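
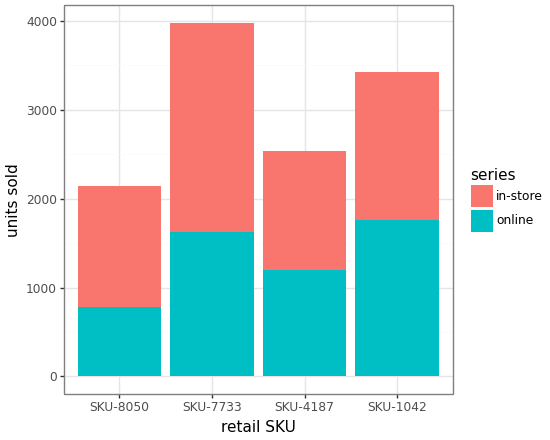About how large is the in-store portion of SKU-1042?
in-store top ≈ 3500, bottom ≈ 2000; segment ≈ 1500.

≈ 1500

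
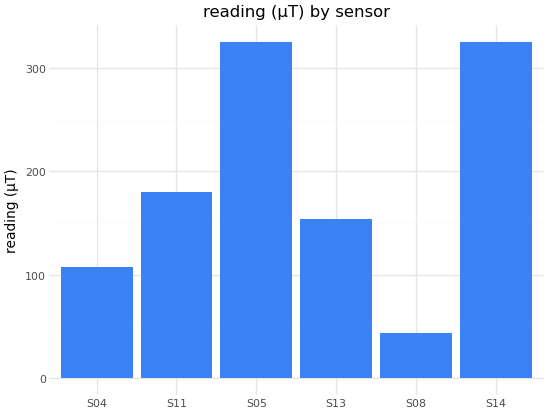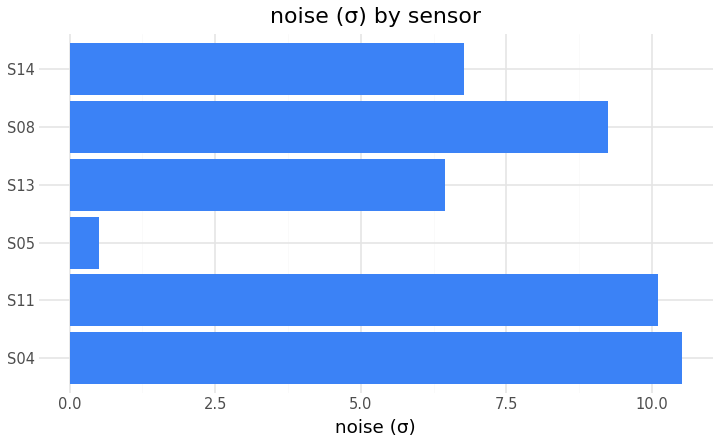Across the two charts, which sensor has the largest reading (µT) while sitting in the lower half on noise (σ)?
S14

Chart 2 median noise (σ) ≈ 8; below-median sensors: S05, S13, S14. Among those, S14 has the highest reading (µT) (≈ 350).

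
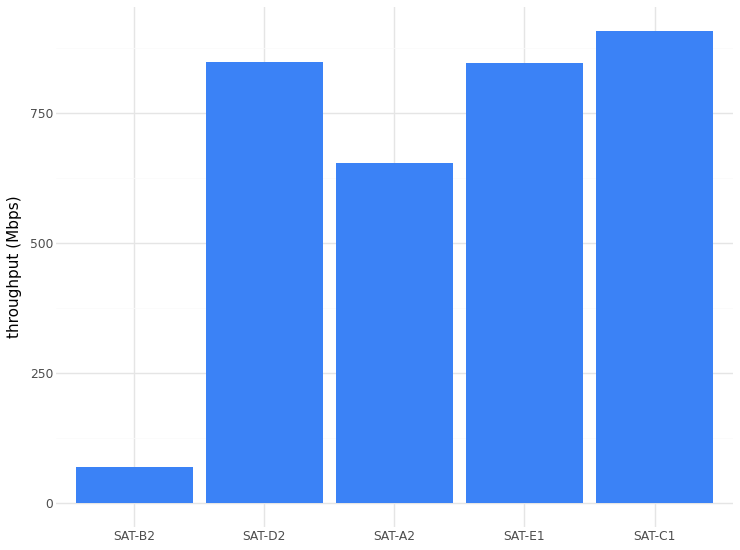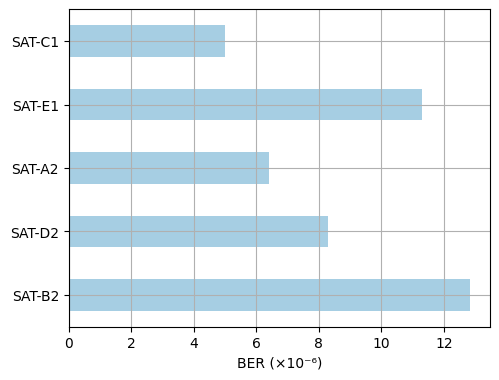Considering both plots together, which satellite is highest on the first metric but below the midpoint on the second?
Chart 2 median BER (×10⁻⁶) ≈ 8; below-median satellites: SAT-A2, SAT-C1. Among those, SAT-C1 has the highest throughput (Mbps) (≈ 900).

SAT-C1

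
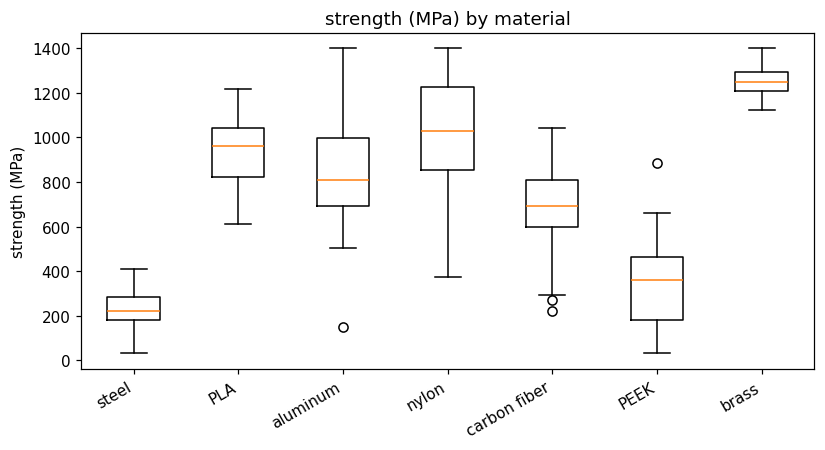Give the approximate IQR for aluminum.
≈ 300

Q3 ≈ 1000, Q1 ≈ 700; IQR ≈ 300.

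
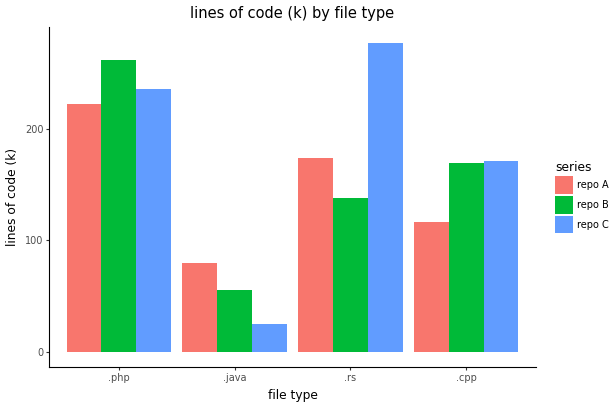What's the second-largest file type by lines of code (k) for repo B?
.cpp

Top 3 for repo B: .php ≈ 250, .cpp ≈ 175, .rs ≈ 150.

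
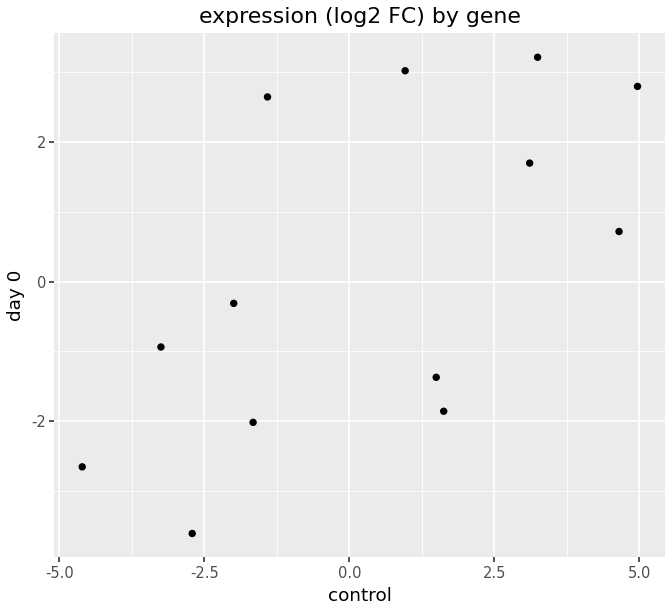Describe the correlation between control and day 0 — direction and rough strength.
positive, moderate

Points are positively correlated; moderate (|r| ≈ 0.6).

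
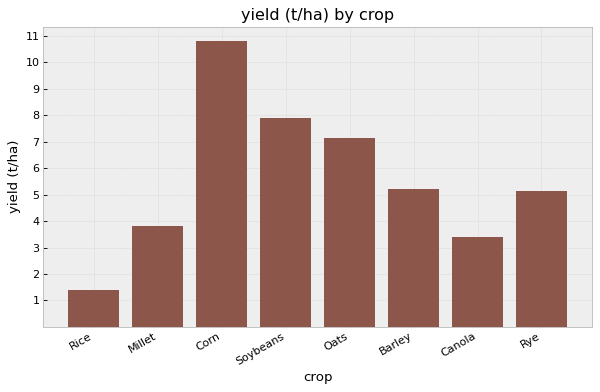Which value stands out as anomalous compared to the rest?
Corn

Corn ≈ 11; the rest sit between ≈ 1 and ≈ 8.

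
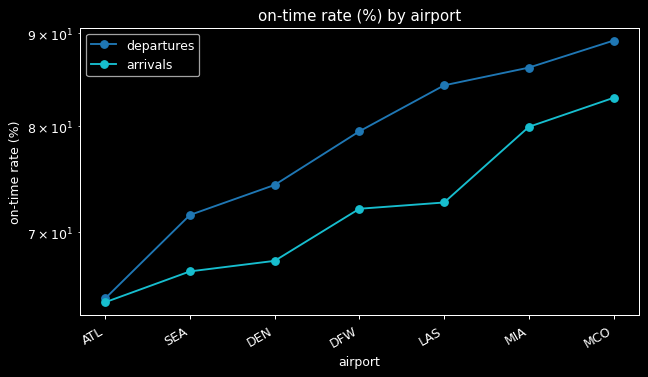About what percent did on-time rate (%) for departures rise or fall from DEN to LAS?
≈ +13.3%

DEN ≈ 75, LAS ≈ 85; (85 − 75) / 75 ≈ +13.3%.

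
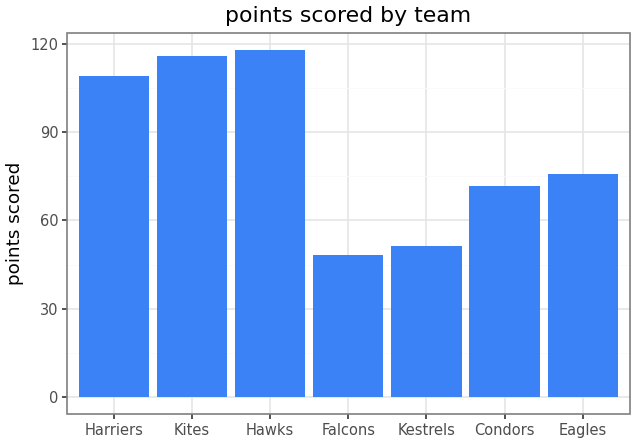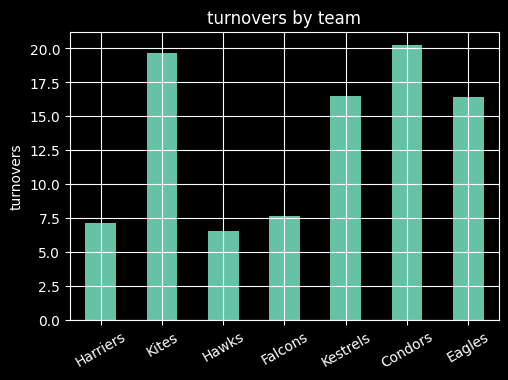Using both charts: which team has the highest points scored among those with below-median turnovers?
Hawks

Chart 2 median turnovers ≈ 16; below-median teams: Harriers, Hawks, Falcons. Among those, Hawks has the highest points scored (≈ 120).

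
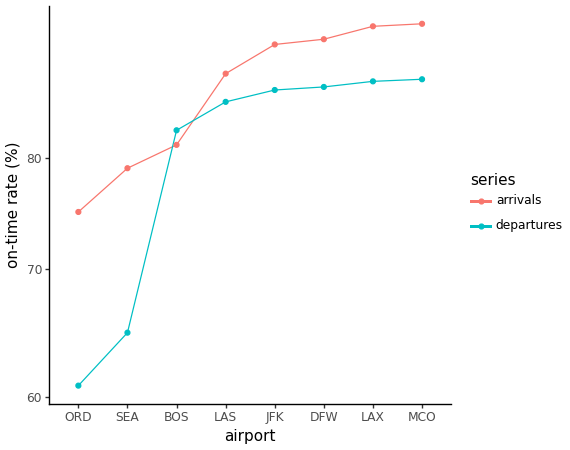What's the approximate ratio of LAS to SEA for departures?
LAS ≈ 85, SEA ≈ 65; 85/65 ≈ 1.31.

≈ 1.31×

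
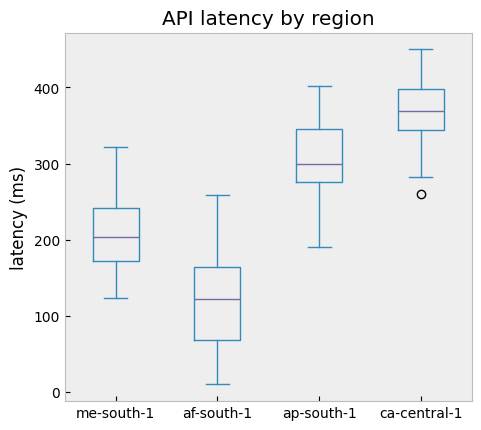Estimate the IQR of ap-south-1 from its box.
Q3 ≈ 350, Q1 ≈ 275; IQR ≈ 75.

≈ 75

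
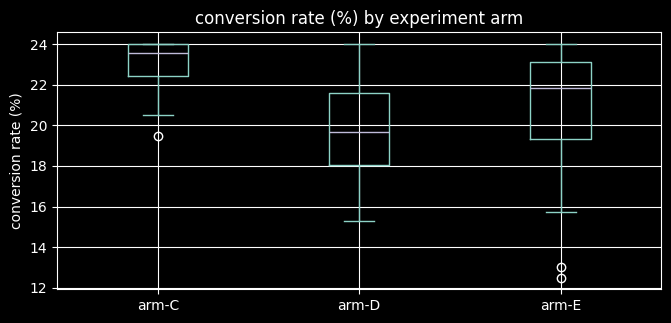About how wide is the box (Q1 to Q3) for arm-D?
≈ 3.5

Q3 ≈ 21.5, Q1 ≈ 18.0; IQR ≈ 3.5.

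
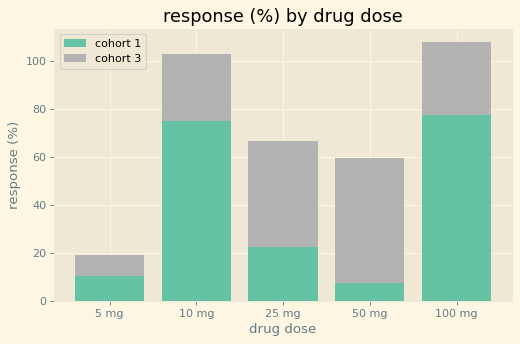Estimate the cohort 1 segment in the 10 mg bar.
cohort 1 top ≈ 70, bottom ≈ 0; segment ≈ 70.

≈ 70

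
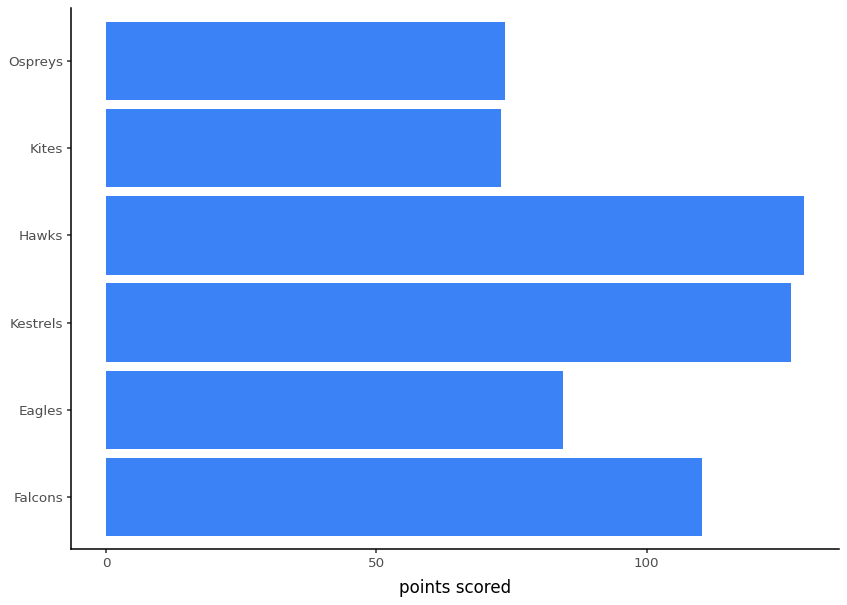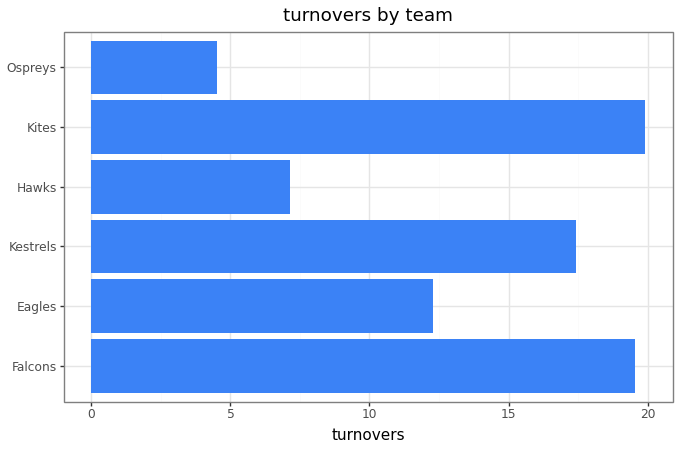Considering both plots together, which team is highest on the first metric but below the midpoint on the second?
Chart 2 median turnovers ≈ 14; below-median teams: Eagles, Hawks, Ospreys. Among those, Hawks has the highest points scored (≈ 120).

Hawks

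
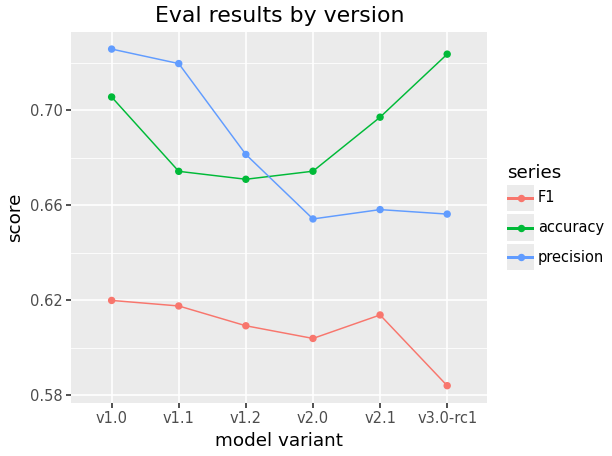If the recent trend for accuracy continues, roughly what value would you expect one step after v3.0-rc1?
Last three: 0.68, 0.70, 0.72 → slope ≈ 0.02/step → next ≈ 0.74.

≈ 0.74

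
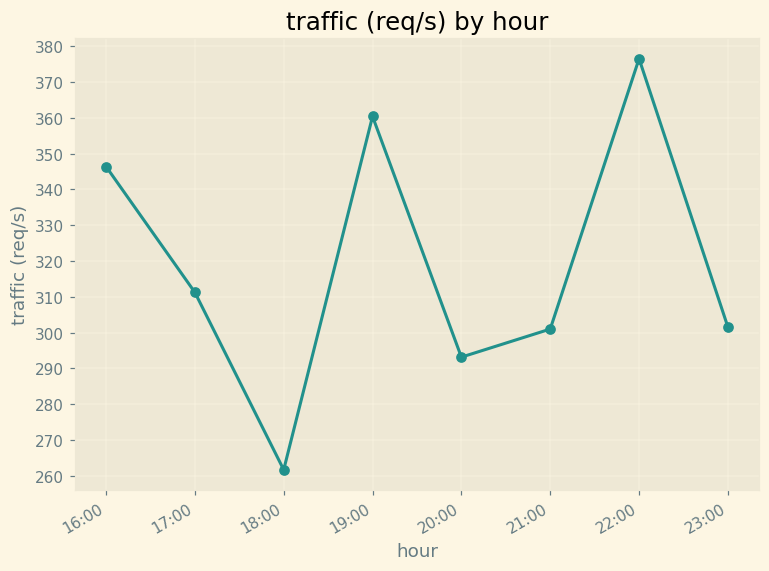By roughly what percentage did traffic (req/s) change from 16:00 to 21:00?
16:00 ≈ 350, 21:00 ≈ 300; (300 − 350) / 350 ≈ -14.3%.

≈ -14.3%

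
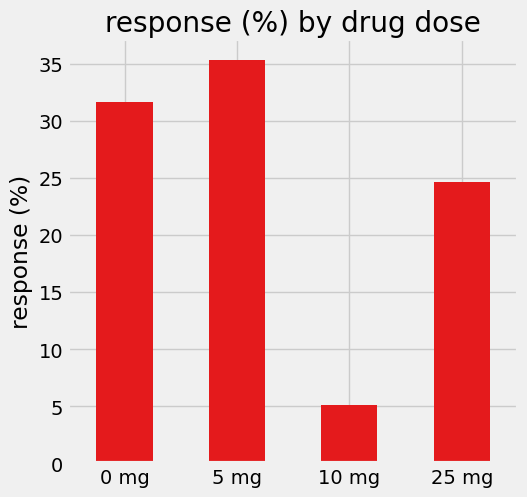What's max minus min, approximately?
≈ 30

Max 5 mg ≈ 35, min 10 mg ≈ 5; range ≈ 30.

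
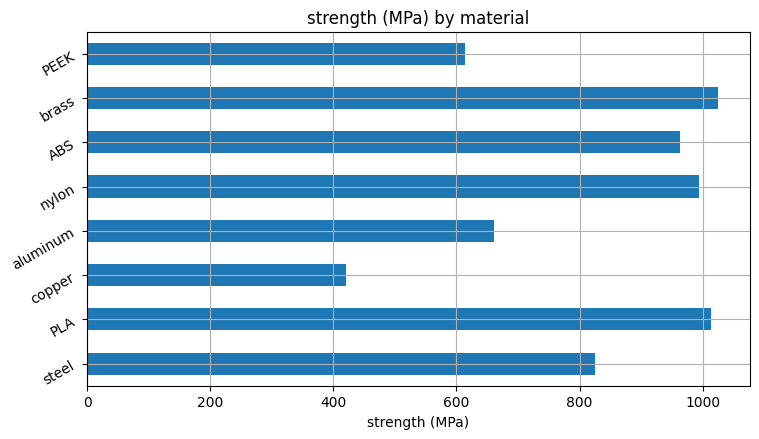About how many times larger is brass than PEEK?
≈ 1.67×

brass ≈ 1000, PEEK ≈ 600; 1000/600 ≈ 1.67.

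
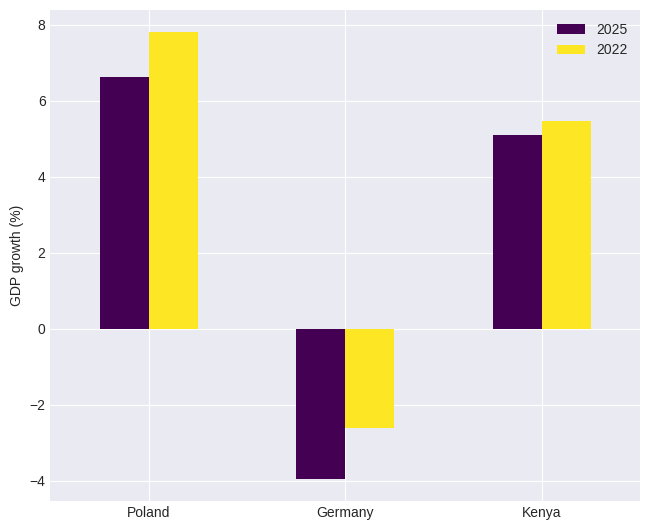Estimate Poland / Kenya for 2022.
≈ 1.6×

Poland ≈ 8, Kenya ≈ 5; 8/5 ≈ 1.6.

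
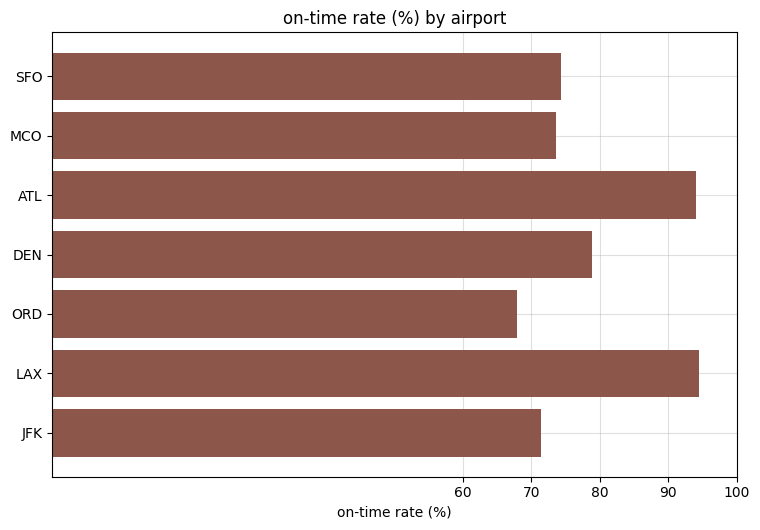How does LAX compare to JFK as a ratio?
≈ 1.29×

LAX ≈ 90, JFK ≈ 70; 90/70 ≈ 1.29.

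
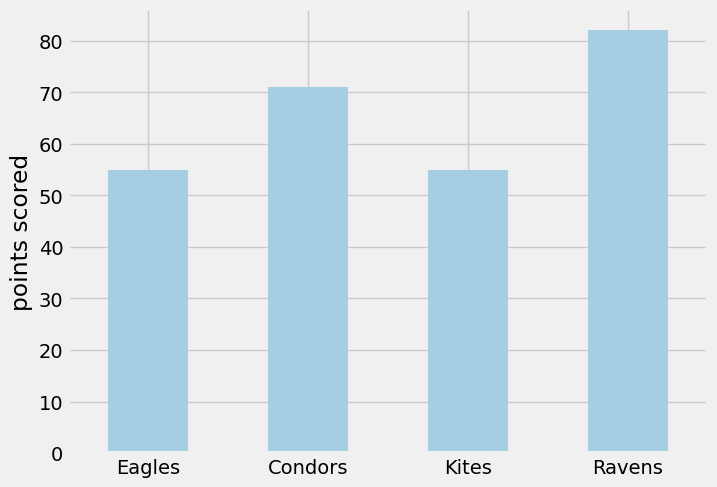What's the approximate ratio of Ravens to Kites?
≈ 1.33×

Ravens ≈ 80, Kites ≈ 60; 80/60 ≈ 1.33.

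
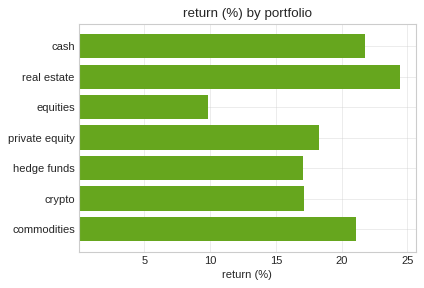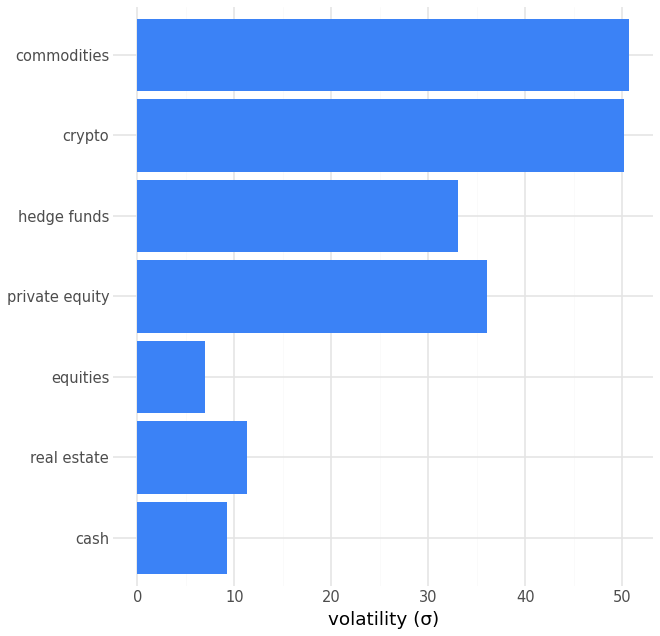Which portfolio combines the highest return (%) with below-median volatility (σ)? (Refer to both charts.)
Chart 2 median volatility (σ) ≈ 35; below-median portfolios: cash, real estate, equities. Among those, real estate has the highest return (%) (≈ 25).

real estate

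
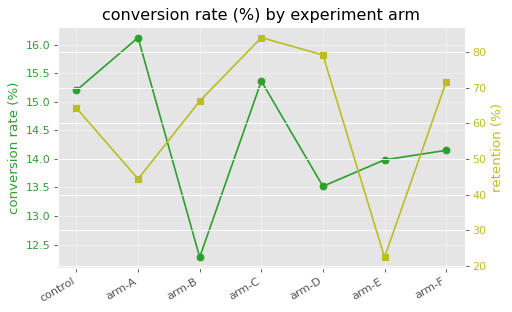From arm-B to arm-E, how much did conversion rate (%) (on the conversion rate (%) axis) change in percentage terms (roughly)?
arm-B ≈ 12.5, arm-E ≈ 14.0; (14.0 − 12.5) / 12.5 ≈ +12%.

≈ +12%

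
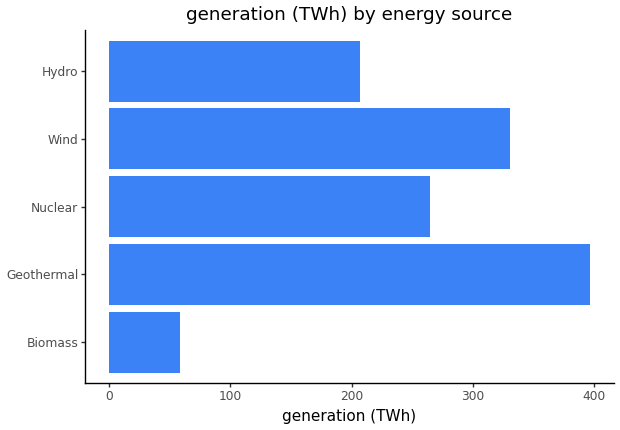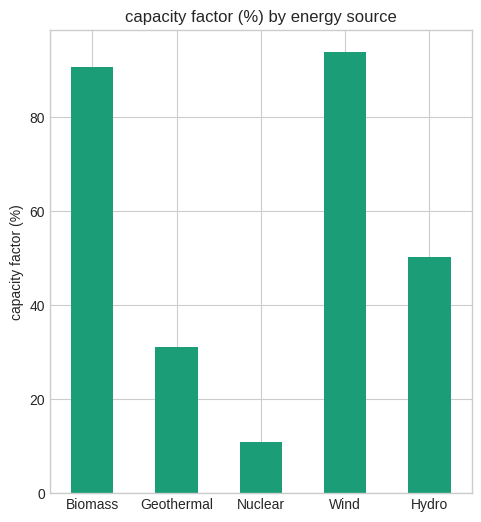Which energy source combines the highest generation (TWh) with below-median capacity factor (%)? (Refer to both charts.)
Chart 2 median capacity factor (%) ≈ 50; below-median energy sources: Geothermal, Nuclear. Among those, Geothermal has the highest generation (TWh) (≈ 400).

Geothermal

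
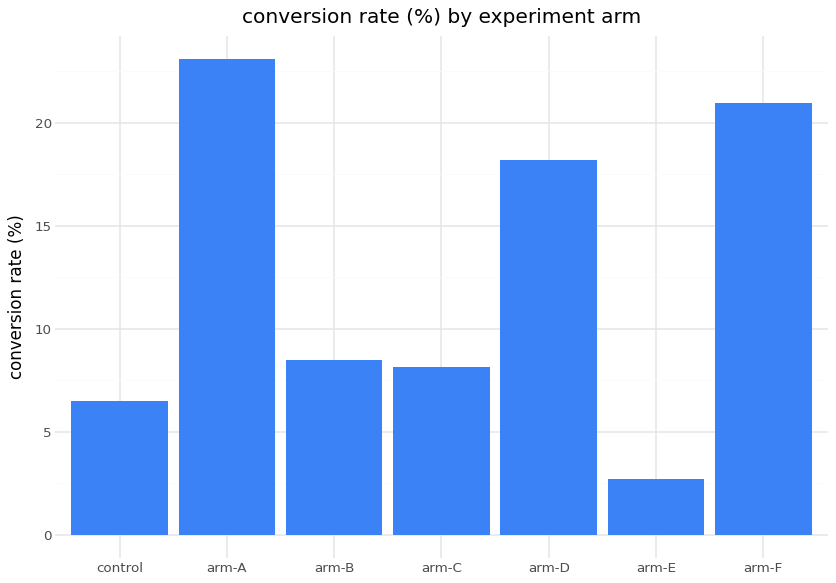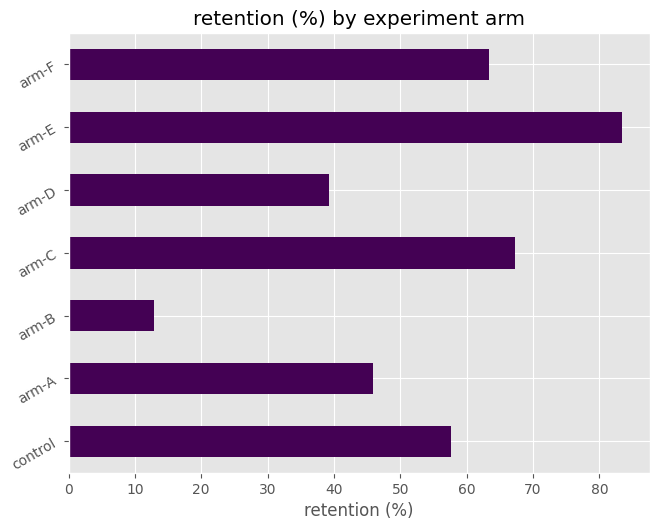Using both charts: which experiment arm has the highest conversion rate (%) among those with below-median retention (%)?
Chart 2 median retention (%) ≈ 60; below-median experiment arms: arm-A, arm-B, arm-D. Among those, arm-A has the highest conversion rate (%) (≈ 25).

arm-A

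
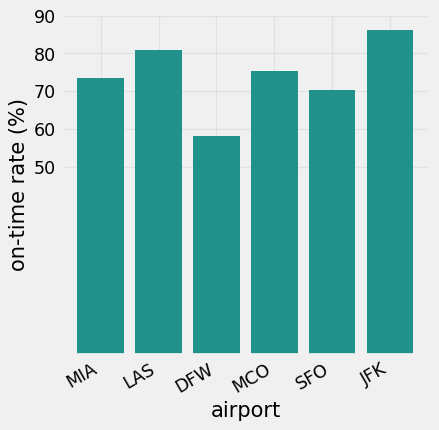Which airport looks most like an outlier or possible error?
DFW

DFW ≈ 60; the rest sit between ≈ 70 and ≈ 90.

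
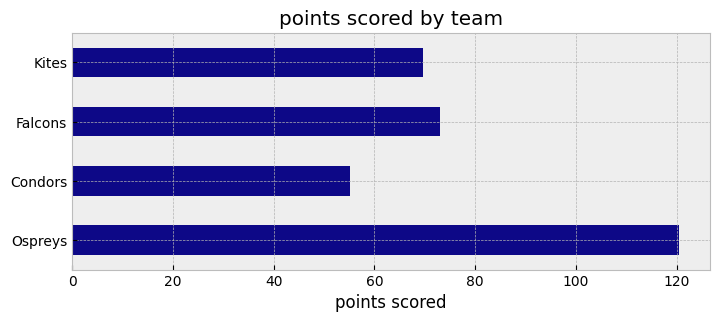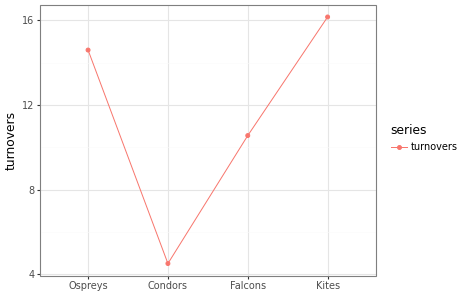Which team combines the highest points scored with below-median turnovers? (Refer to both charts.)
Chart 2 median turnovers ≈ 12; below-median teams: Condors, Falcons. Among those, Falcons has the highest points scored (≈ 80).

Falcons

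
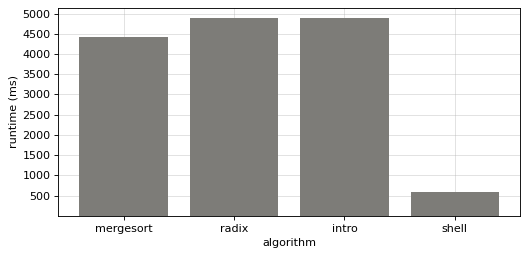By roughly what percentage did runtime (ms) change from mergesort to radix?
mergesort ≈ 4500, radix ≈ 5000; (5000 − 4500) / 4500 ≈ +11.1%.

≈ +11.1%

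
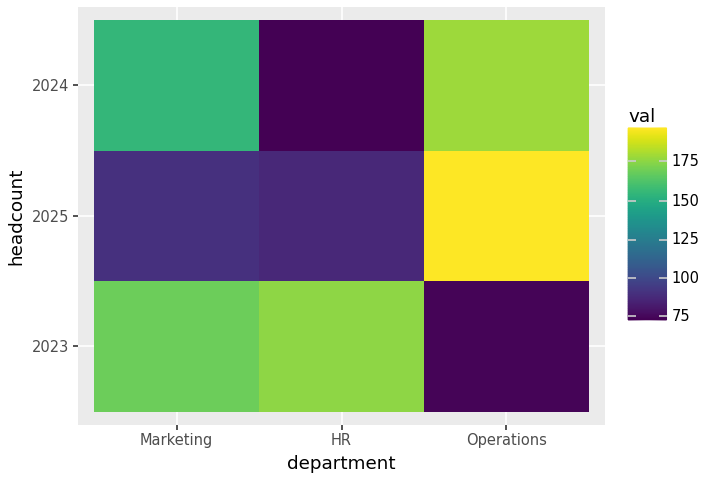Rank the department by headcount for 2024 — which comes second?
Top 3 for 2024: Operations ≈ 180, Marketing ≈ 160, HR ≈ 80.

Marketing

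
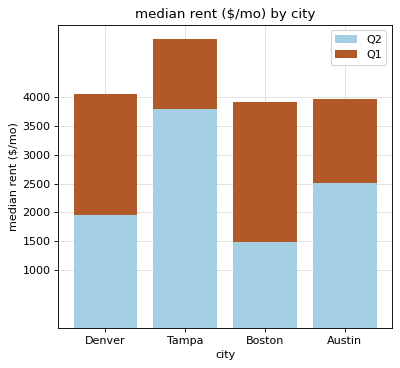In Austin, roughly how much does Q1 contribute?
≈ 1500

Q1 top ≈ 4000, bottom ≈ 2500; segment ≈ 1500.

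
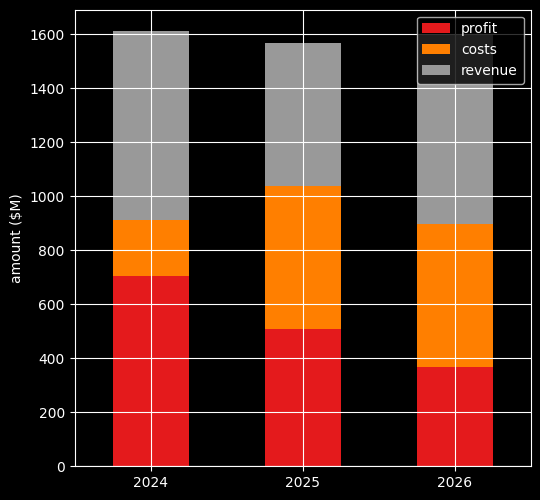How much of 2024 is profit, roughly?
≈ 800

profit top ≈ 800, bottom ≈ 0; segment ≈ 800.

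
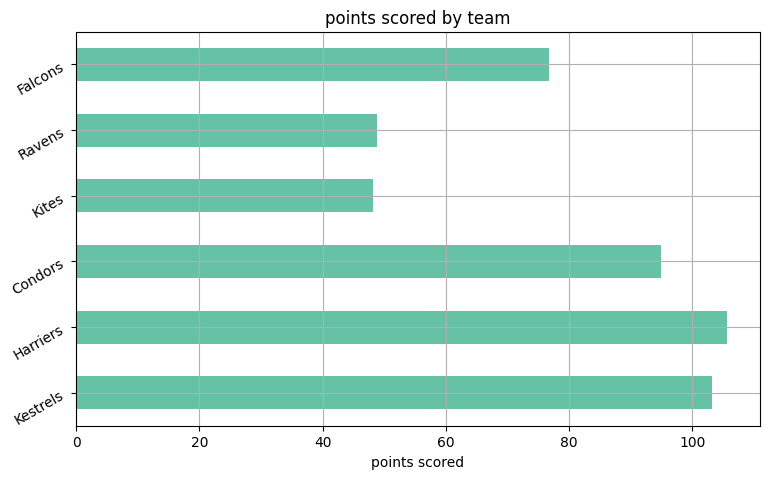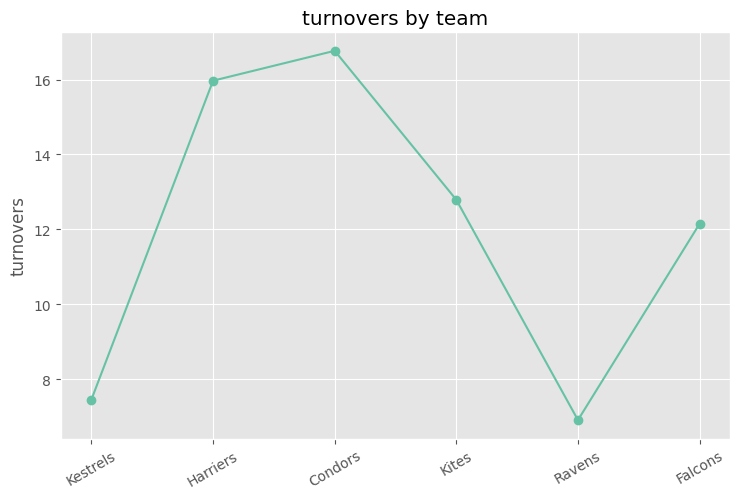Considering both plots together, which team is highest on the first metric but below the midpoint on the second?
Chart 2 median turnovers ≈ 12; below-median teams: Kestrels, Ravens, Falcons. Among those, Kestrels has the highest points scored (≈ 100).

Kestrels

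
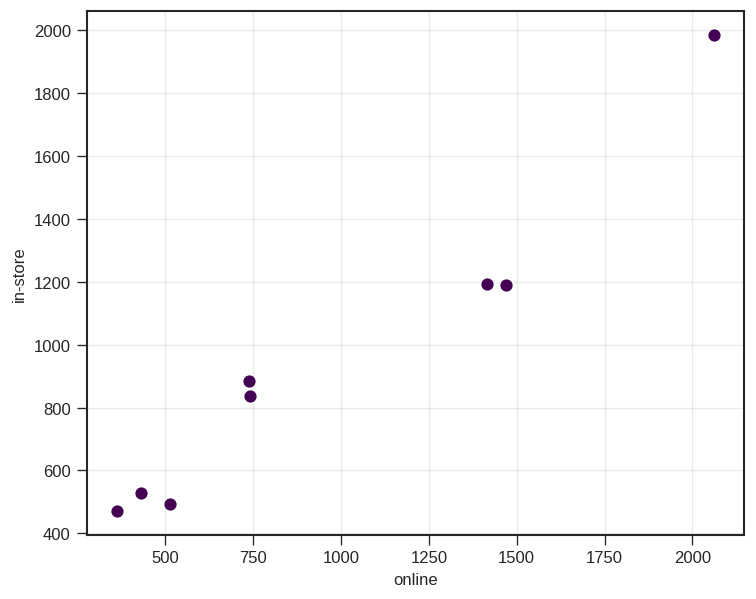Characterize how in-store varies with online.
positive, strong

Points are positively correlated; strong (|r| ≈ 1.0).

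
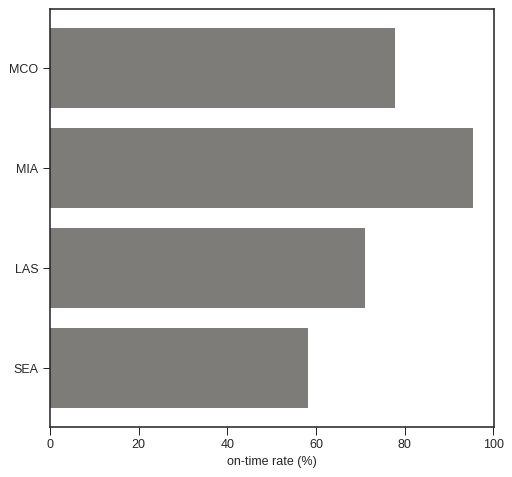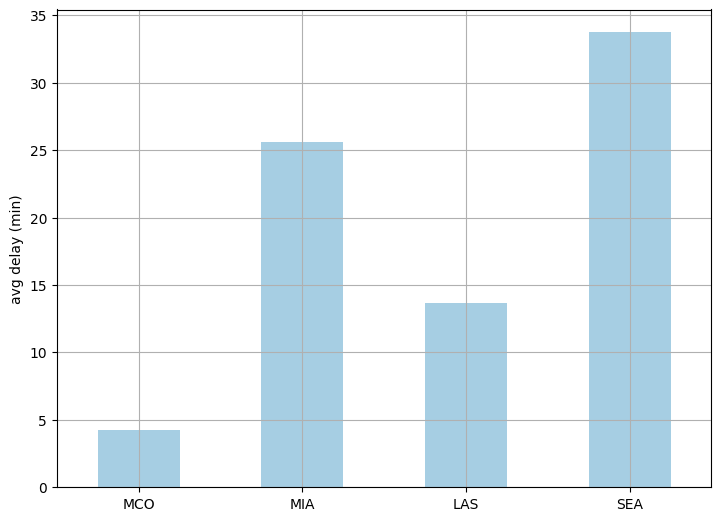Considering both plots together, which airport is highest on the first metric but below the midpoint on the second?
MCO

Chart 2 median avg delay (min) ≈ 20; below-median airports: MCO, LAS. Among those, MCO has the highest on-time rate (%) (≈ 80).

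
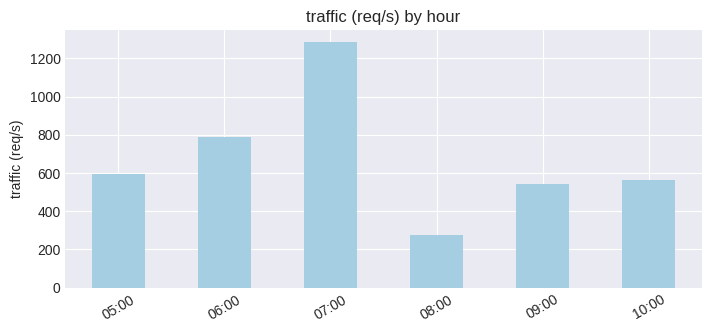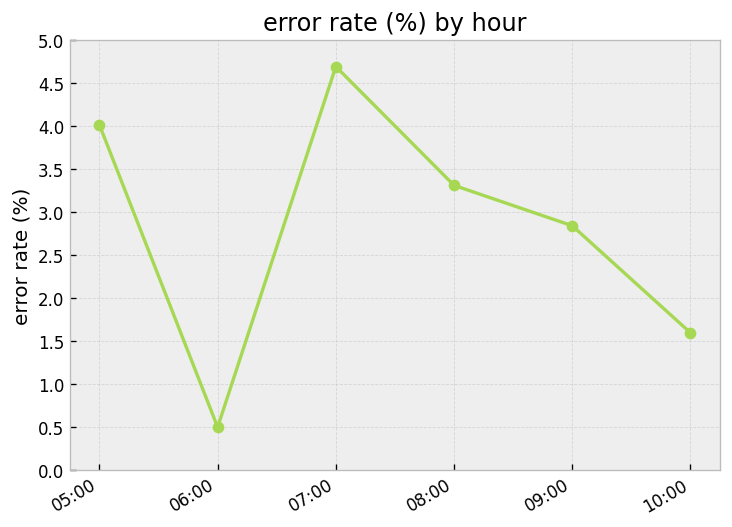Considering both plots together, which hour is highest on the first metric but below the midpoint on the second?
06:00

Chart 2 median error rate (%) ≈ 3; below-median hours: 06:00, 09:00, 10:00. Among those, 06:00 has the highest traffic (req/s) (≈ 800).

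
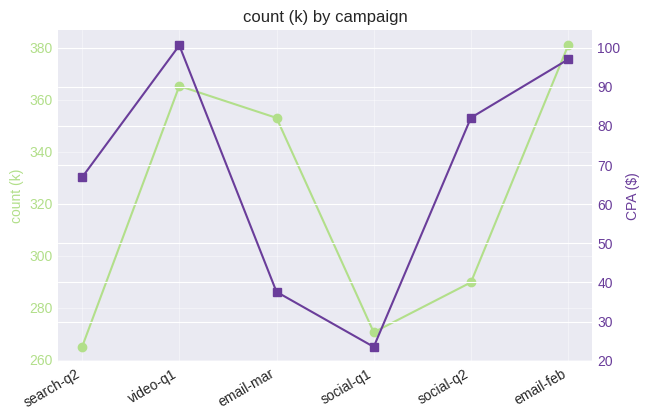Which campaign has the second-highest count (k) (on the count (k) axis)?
video-q1

Top 3 (on the count (k) axis): email-feb ≈ 380, video-q1 ≈ 370, email-mar ≈ 350.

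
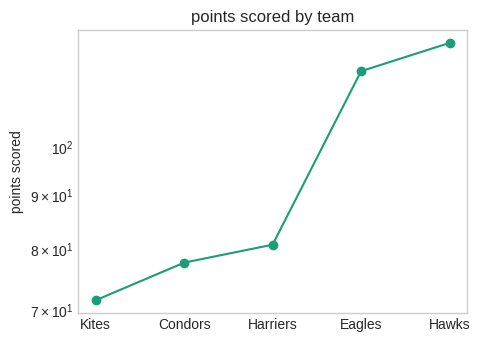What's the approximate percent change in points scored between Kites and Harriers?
Kites ≈ 70, Harriers ≈ 80; (80 − 70) / 70 ≈ +14.3%.

≈ +14.3%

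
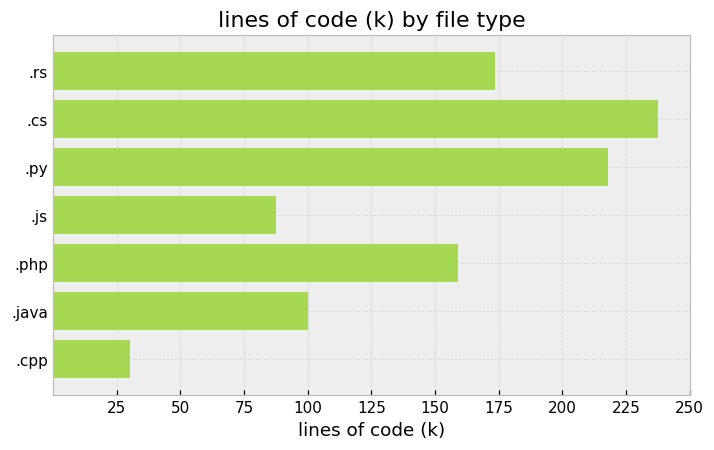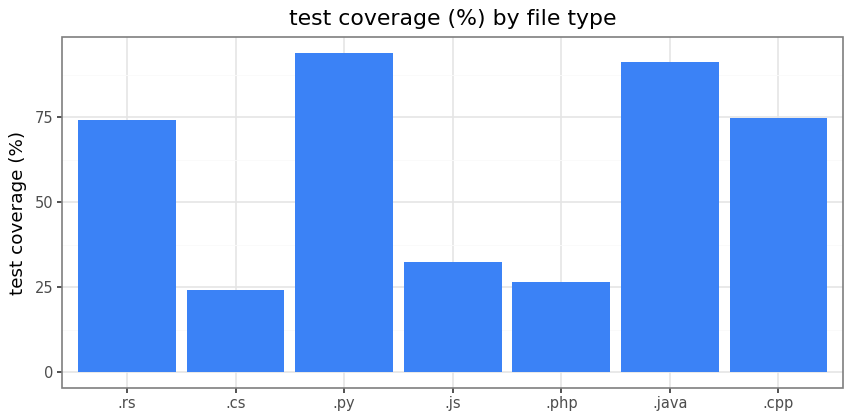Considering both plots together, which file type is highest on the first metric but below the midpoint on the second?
Chart 2 median test coverage (%) ≈ 70; below-median file types: .cs, .js, .php. Among those, .cs has the highest lines of code (k) (≈ 250).

.cs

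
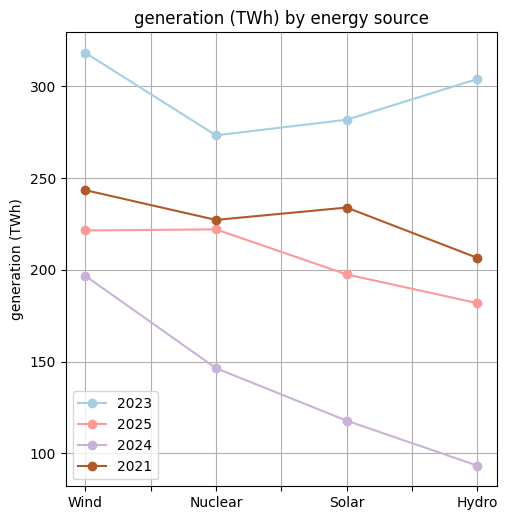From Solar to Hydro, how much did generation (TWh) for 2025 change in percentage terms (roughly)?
Solar ≈ 200, Hydro ≈ 180; (180 − 200) / 200 ≈ -10%.

≈ -10%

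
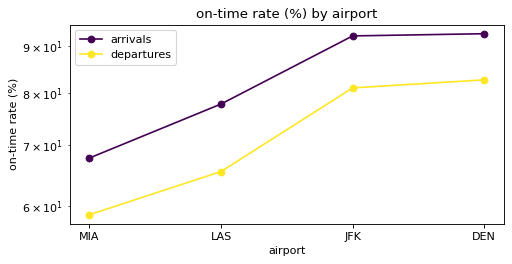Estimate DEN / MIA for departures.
≈ 1.42×

DEN ≈ 85, MIA ≈ 60; 85/60 ≈ 1.42.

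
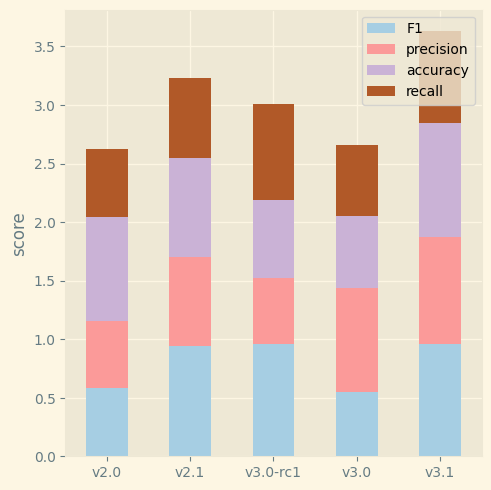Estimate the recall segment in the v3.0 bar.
≈ 0.5

recall top ≈ 2.5, bottom ≈ 2.0; segment ≈ 0.5.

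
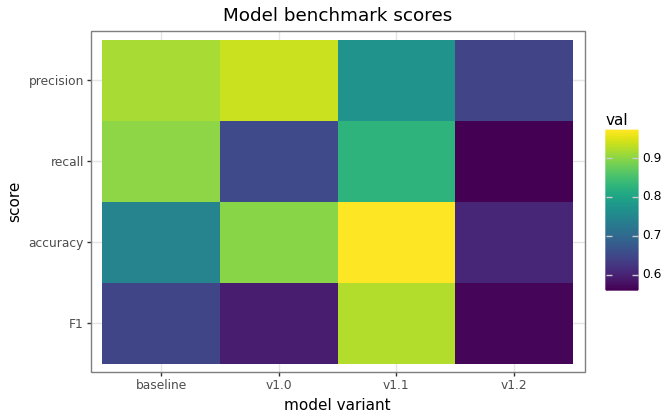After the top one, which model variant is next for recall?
v1.1

Top 3 for recall: baseline ≈ 0.90, v1.1 ≈ 0.85, v1.0 ≈ 0.65.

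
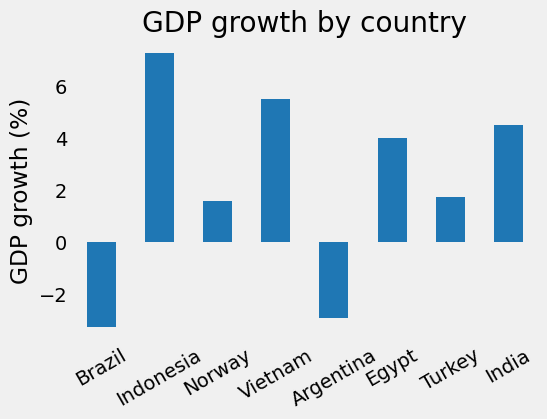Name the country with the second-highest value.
Vietnam

Top 3: Indonesia ≈ 7, Vietnam ≈ 5, India ≈ 4.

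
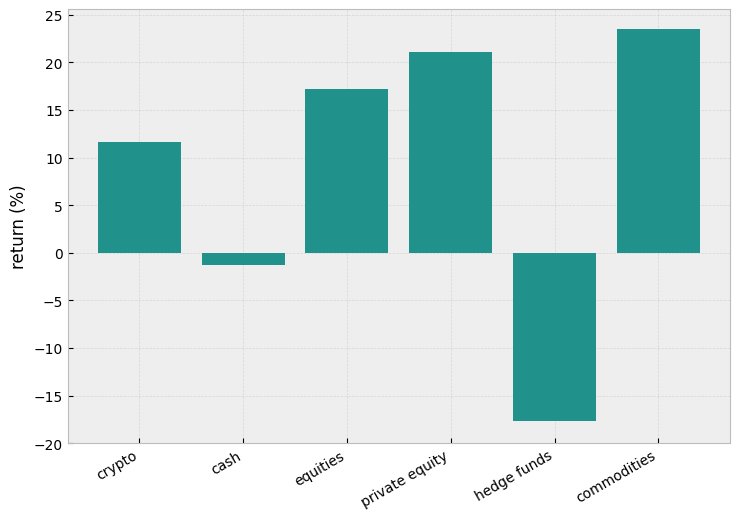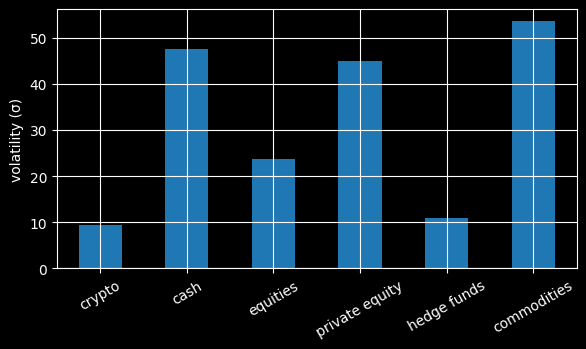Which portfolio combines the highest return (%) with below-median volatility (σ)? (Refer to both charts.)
Chart 2 median volatility (σ) ≈ 35; below-median portfolios: crypto, equities, hedge funds. Among those, equities has the highest return (%) (≈ 15).

equities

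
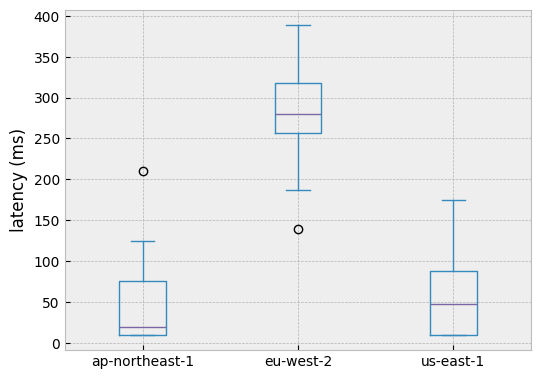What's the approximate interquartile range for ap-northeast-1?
≈ 75

Q3 ≈ 75, Q1 ≈ 0; IQR ≈ 75.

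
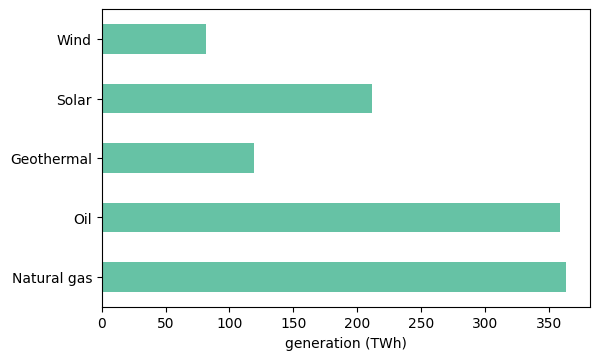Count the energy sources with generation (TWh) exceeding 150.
Above 150: Natural gas, Oil, Solar.

3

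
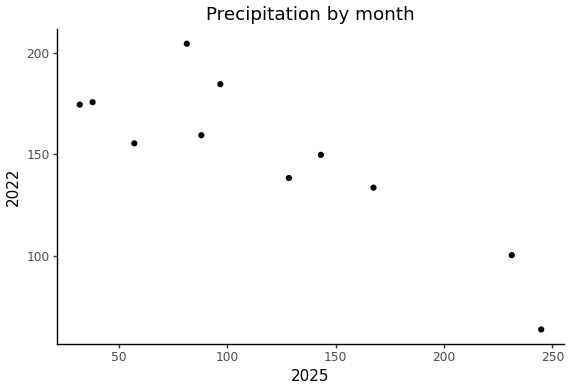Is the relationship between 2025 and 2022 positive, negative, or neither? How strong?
negative, strong

Points are negatively correlated; strong (|r| ≈ 0.9).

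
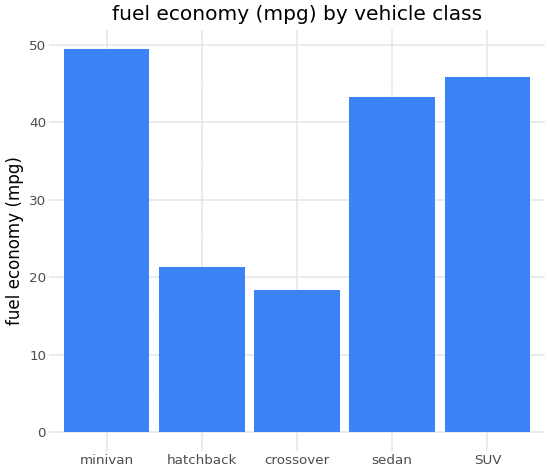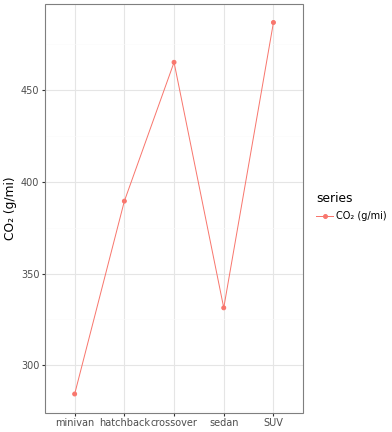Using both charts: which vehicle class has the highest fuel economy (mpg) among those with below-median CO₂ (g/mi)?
Chart 2 median CO₂ (g/mi) ≈ 400; below-median vehicle classes: minivan, sedan. Among those, minivan has the highest fuel economy (mpg) (≈ 50).

minivan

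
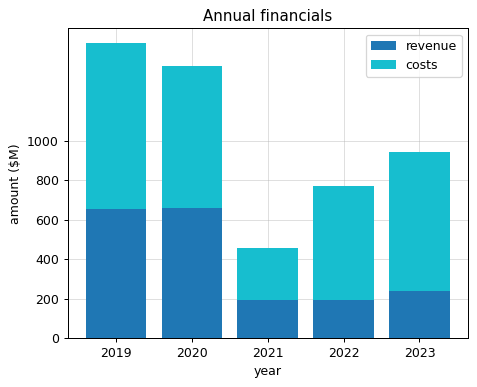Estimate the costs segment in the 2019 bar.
costs top ≈ 1400, bottom ≈ 600; segment ≈ 800.

≈ 800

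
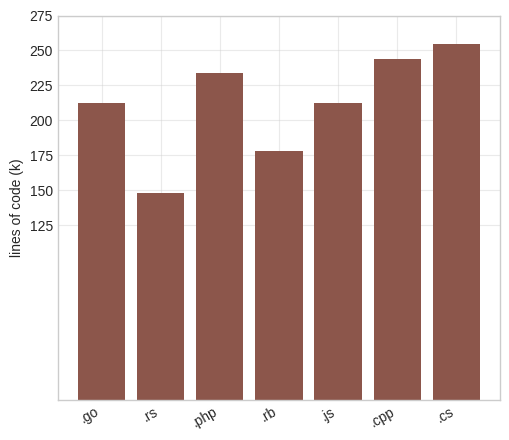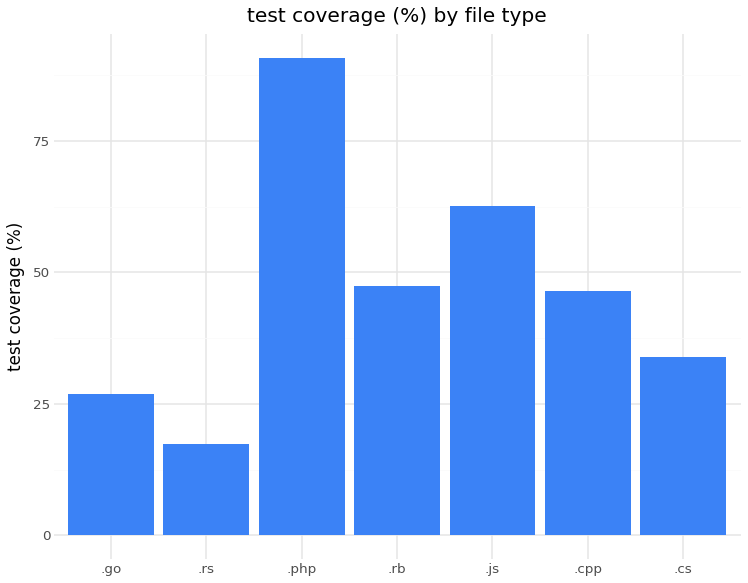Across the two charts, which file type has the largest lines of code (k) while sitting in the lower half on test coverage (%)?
.cs

Chart 2 median test coverage (%) ≈ 50; below-median file types: .go, .rs, .cs. Among those, .cs has the highest lines of code (k) (≈ 250).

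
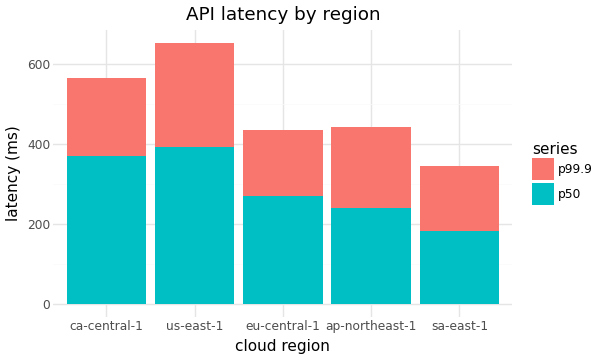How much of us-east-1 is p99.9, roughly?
≈ 300

p99.9 top ≈ 700, bottom ≈ 400; segment ≈ 300.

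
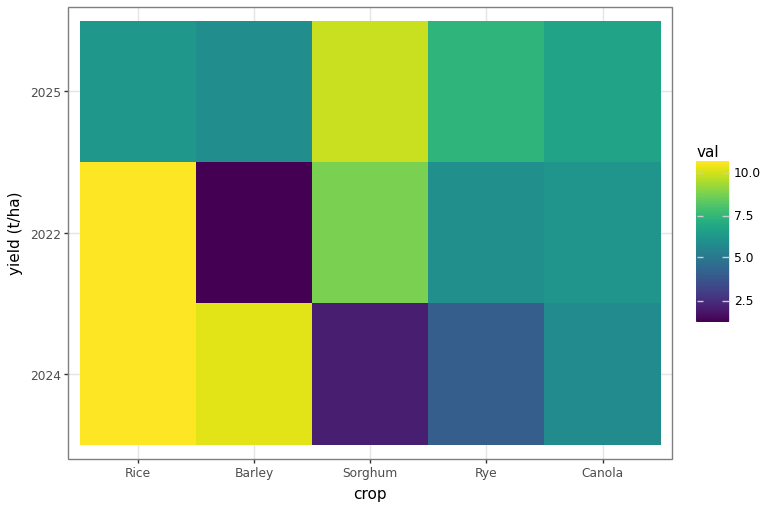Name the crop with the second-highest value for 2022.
Sorghum

Top 3 for 2022: Rice ≈ 11, Sorghum ≈ 9, Canola ≈ 6.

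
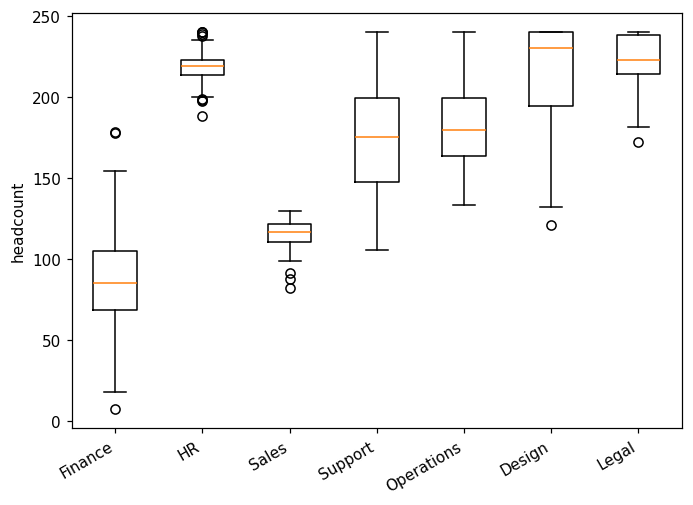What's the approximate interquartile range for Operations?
Q3 ≈ 200, Q1 ≈ 160; IQR ≈ 40.

≈ 40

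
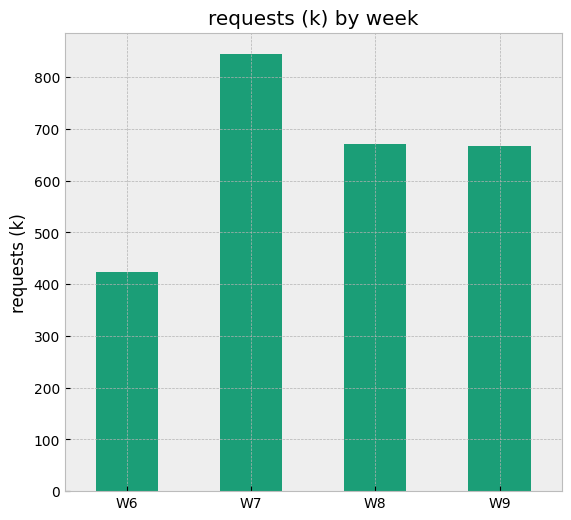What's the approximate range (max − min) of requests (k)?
Max W7 ≈ 800, min W6 ≈ 400; range ≈ 400.

≈ 400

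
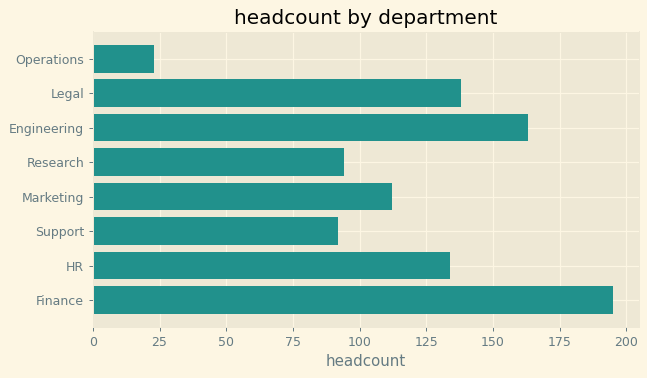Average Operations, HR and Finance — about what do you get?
(20 + 140 + 200) / 3 ≈ 120.

≈ 120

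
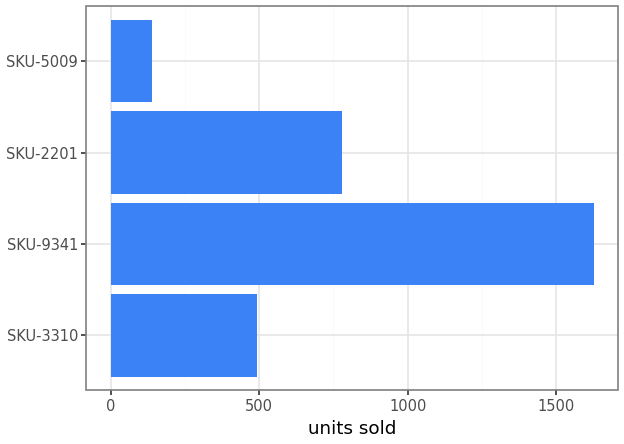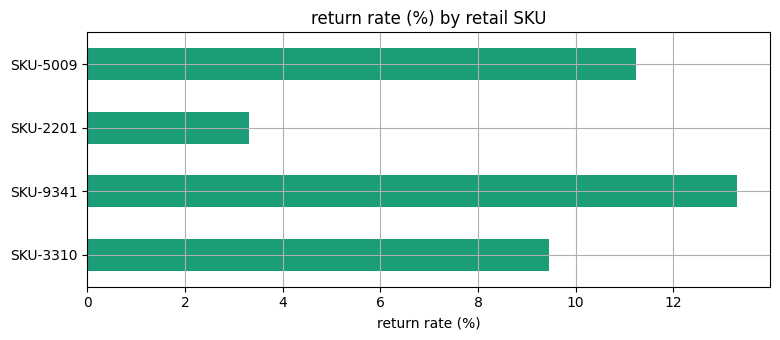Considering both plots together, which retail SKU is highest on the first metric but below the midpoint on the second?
Chart 2 median return rate (%) ≈ 10; below-median retail SKUs: SKU-3310, SKU-2201. Among those, SKU-2201 has the highest units sold (≈ 800).

SKU-2201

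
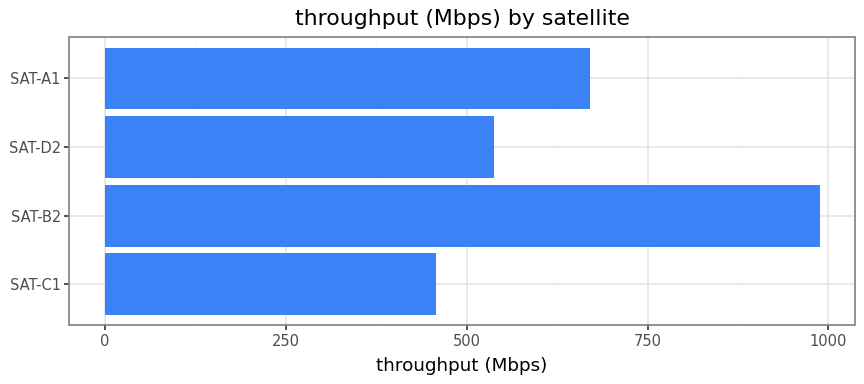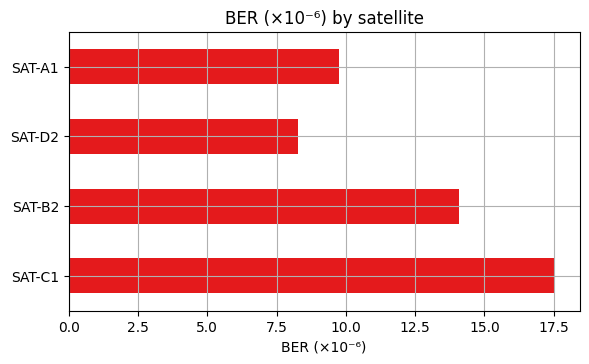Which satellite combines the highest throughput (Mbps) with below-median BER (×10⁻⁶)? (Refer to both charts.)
SAT-A1

Chart 2 median BER (×10⁻⁶) ≈ 12; below-median satellites: SAT-D2, SAT-A1. Among those, SAT-A1 has the highest throughput (Mbps) (≈ 700).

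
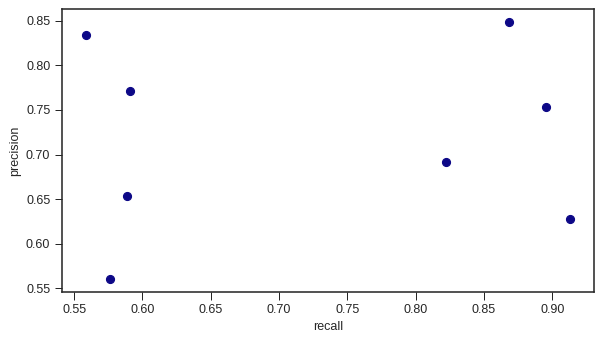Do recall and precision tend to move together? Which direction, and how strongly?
Points are roughly uncorrelated; weak (|r| ≈ 0.1).

no clear correlation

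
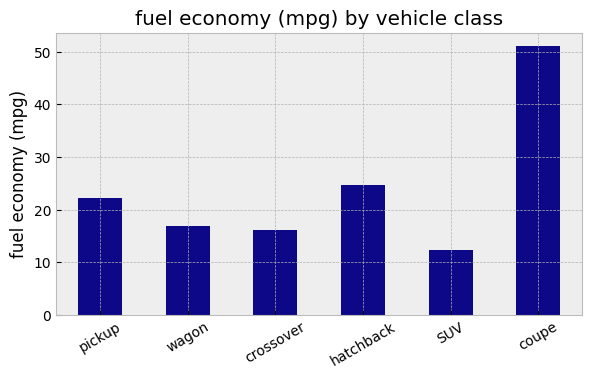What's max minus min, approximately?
≈ 40

Max coupe ≈ 50, min SUV ≈ 10; range ≈ 40.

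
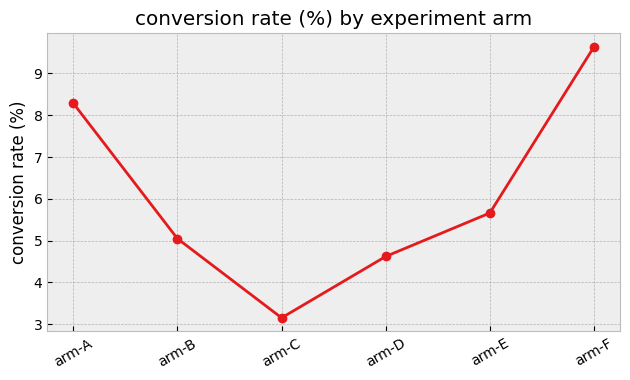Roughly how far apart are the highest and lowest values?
Max arm-F ≈ 10, min arm-C ≈ 3; range ≈ 7.

≈ 7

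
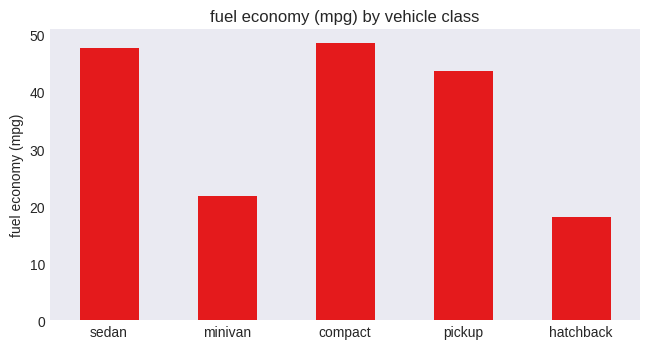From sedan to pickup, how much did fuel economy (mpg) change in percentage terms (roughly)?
sedan ≈ 50, pickup ≈ 45; (45 − 50) / 50 ≈ -10%.

≈ -10%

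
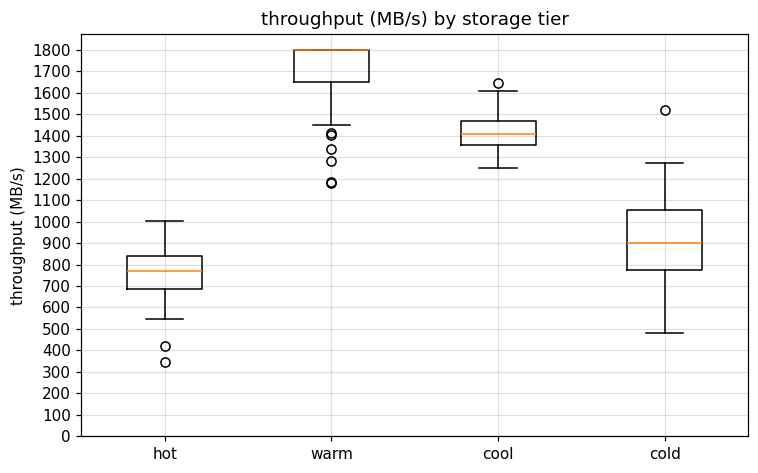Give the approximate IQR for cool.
Q3 ≈ 1500, Q1 ≈ 1400; IQR ≈ 100.

≈ 100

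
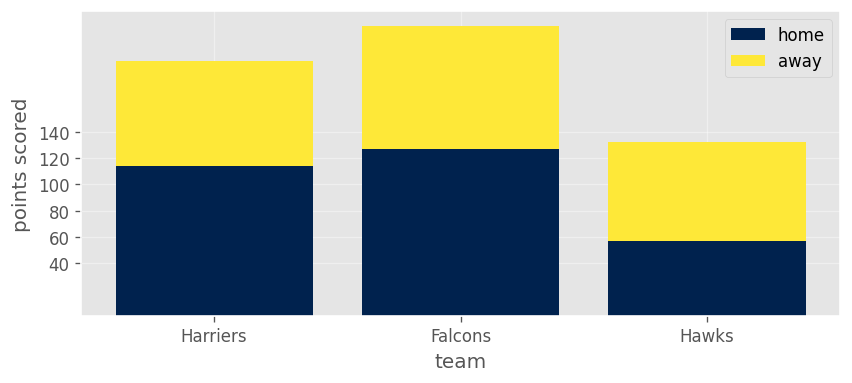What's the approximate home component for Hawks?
≈ 60

home top ≈ 60, bottom ≈ 0; segment ≈ 60.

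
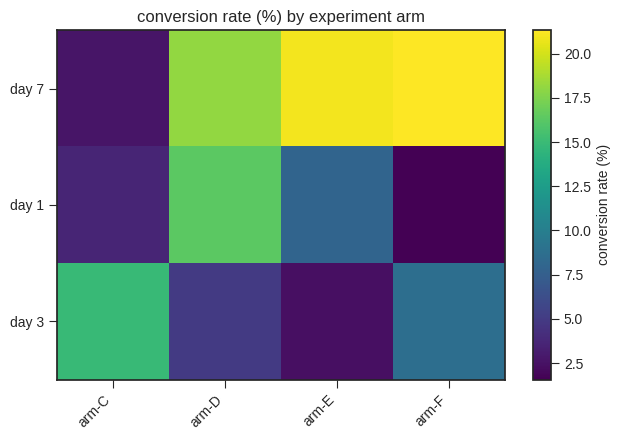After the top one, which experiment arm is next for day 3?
arm-F

Top 3 for day 3: arm-C ≈ 14, arm-F ≈ 8, arm-D ≈ 4.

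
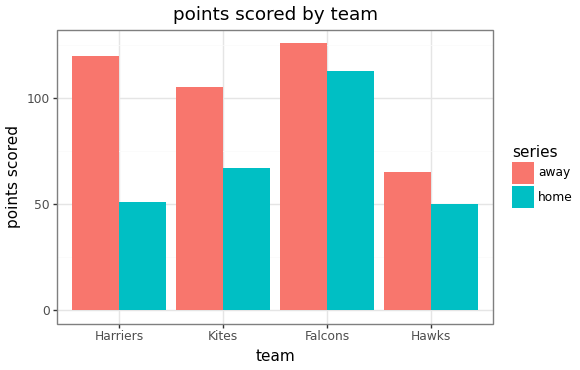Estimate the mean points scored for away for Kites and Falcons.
(100 + 120) / 2 ≈ 110.

≈ 110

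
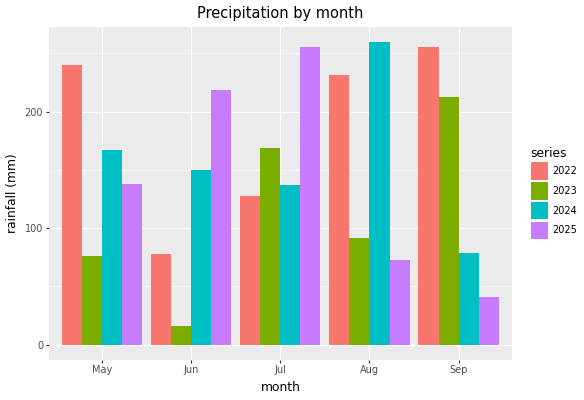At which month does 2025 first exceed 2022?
Jun

May: 2025 ≈ 150 vs 2022 ≈ 250 (not yet); Jun: 2025 ≈ 225 vs 2022 ≈ 75 (first crossover).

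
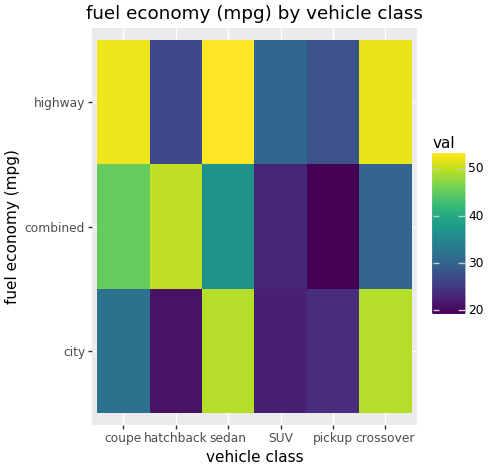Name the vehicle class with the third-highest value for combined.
sedan

Top 4 for combined: hatchback ≈ 50, coupe ≈ 45, sedan ≈ 35, crossover ≈ 30.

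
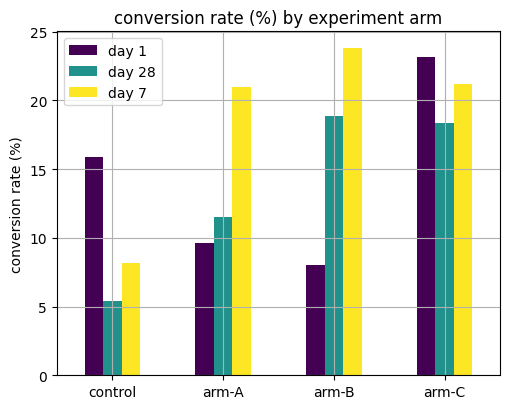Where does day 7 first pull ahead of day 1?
arm-A

control: day 7 ≈ 8 vs day 1 ≈ 16 (not yet); arm-A: day 7 ≈ 20 vs day 1 ≈ 10 (first crossover).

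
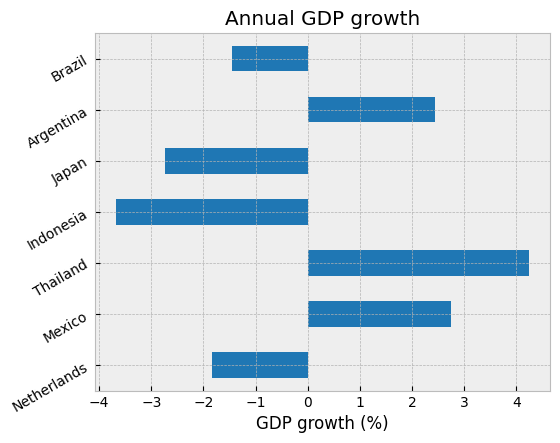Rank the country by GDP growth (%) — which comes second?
Mexico

Top 3: Thailand ≈ 4, Mexico ≈ 3, Argentina ≈ 2.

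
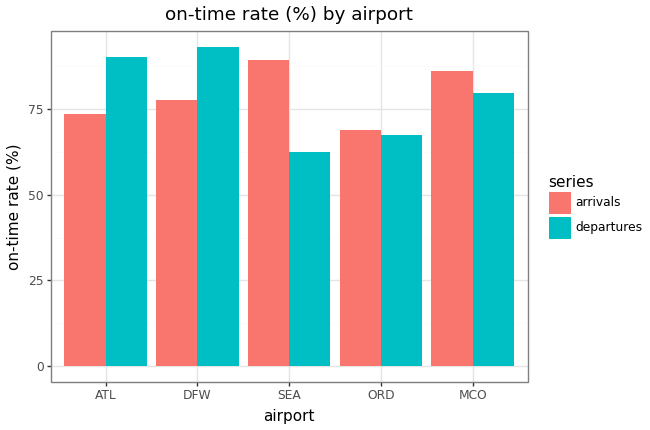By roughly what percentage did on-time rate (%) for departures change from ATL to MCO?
≈ -11.1%

ATL ≈ 90, MCO ≈ 80; (80 − 90) / 90 ≈ -11.1%.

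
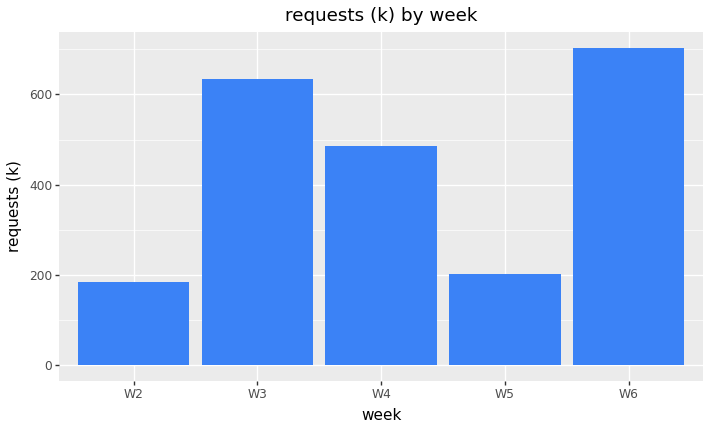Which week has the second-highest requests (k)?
W3

Top 3: W6 ≈ 700, W3 ≈ 600, W4 ≈ 500.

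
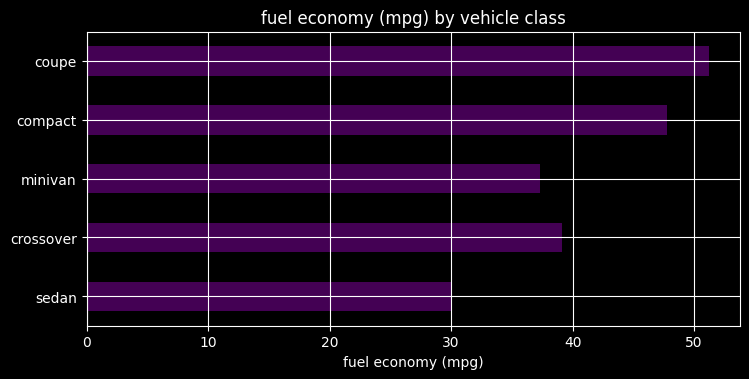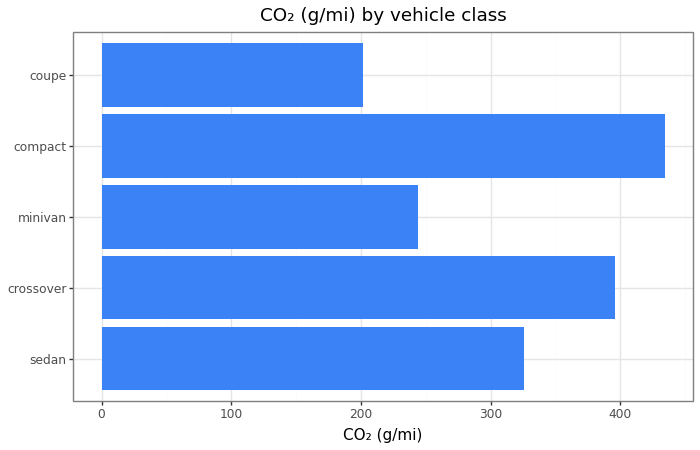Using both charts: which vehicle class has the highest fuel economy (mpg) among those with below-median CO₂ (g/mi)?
Chart 2 median CO₂ (g/mi) ≈ 350; below-median vehicle classes: minivan, coupe. Among those, coupe has the highest fuel economy (mpg) (≈ 50).

coupe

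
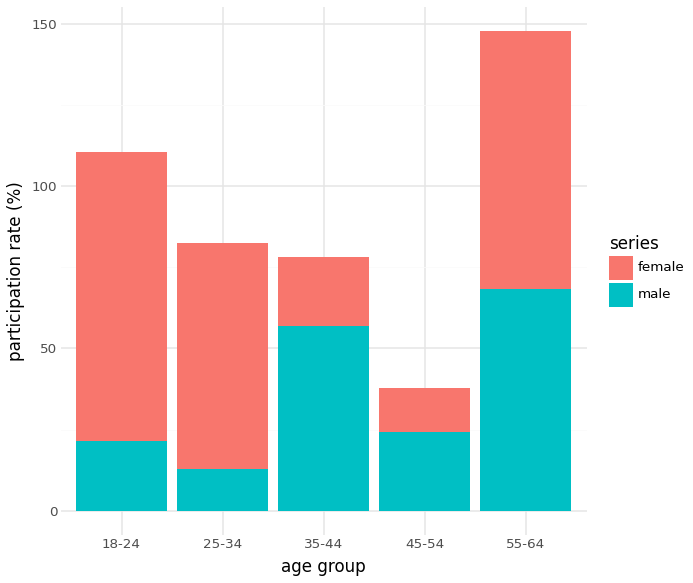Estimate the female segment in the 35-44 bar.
≈ 20

female top ≈ 80, bottom ≈ 60; segment ≈ 20.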